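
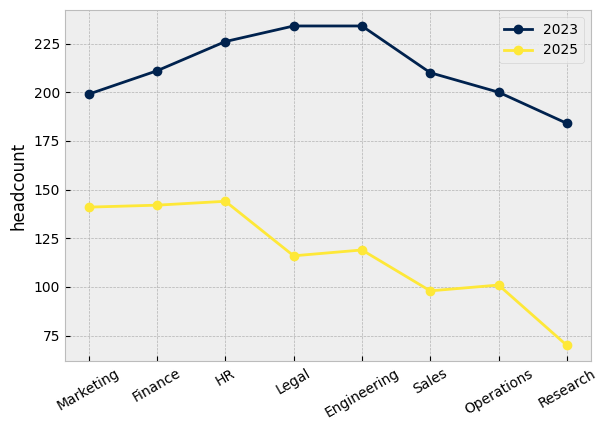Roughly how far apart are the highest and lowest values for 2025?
Max HR ≈ 140, min Research ≈ 80; range ≈ 60.

≈ 60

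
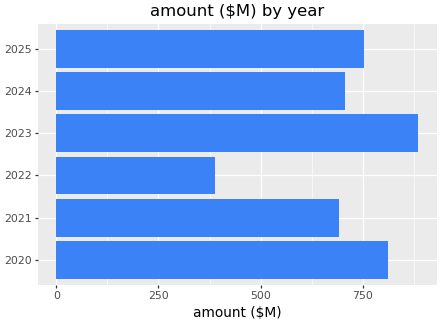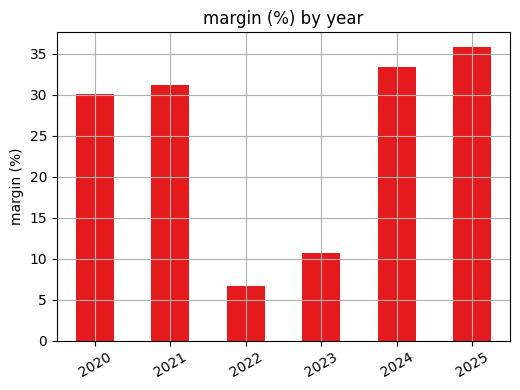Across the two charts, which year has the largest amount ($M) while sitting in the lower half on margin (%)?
2023

Chart 2 median margin (%) ≈ 30; below-median years: 2020, 2022, 2023. Among those, 2023 has the highest amount ($M) (≈ 900).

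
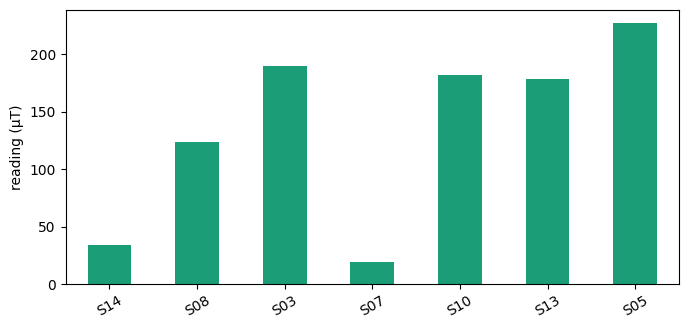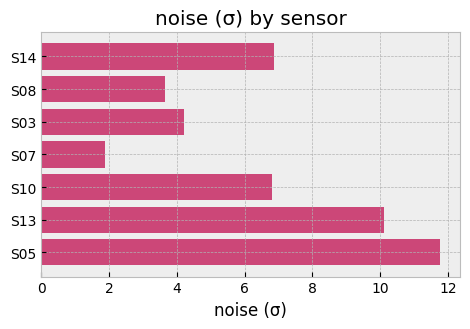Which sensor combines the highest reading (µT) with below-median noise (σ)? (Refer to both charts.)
Chart 2 median noise (σ) ≈ 6; below-median sensors: S08, S03, S07. Among those, S03 has the highest reading (µT) (≈ 200).

S03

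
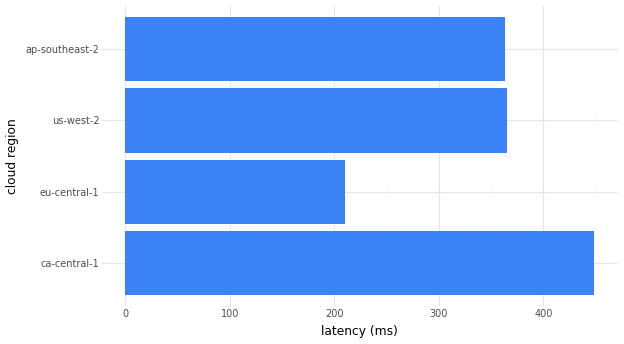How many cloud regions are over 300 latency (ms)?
Above 300: ca-central-1, us-west-2, ap-southeast-2.

3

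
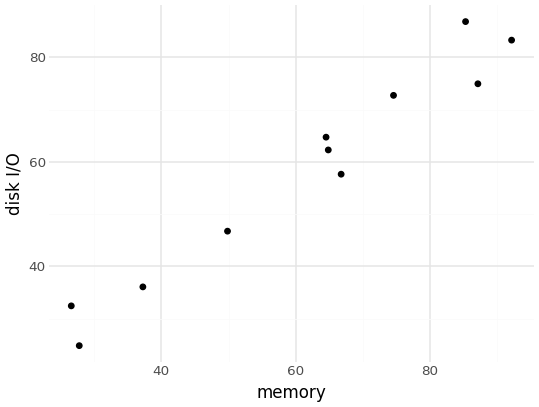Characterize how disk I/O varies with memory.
positive, strong

Points are positively correlated; strong (|r| ≈ 1.0).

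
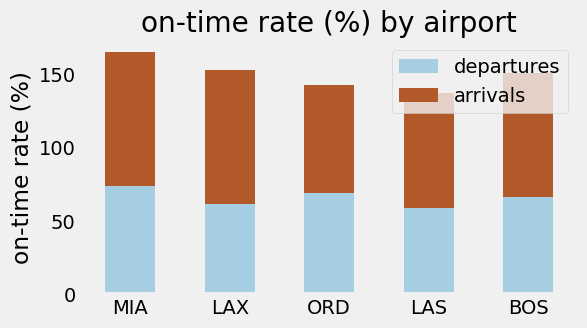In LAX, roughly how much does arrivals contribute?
≈ 100

arrivals top ≈ 160, bottom ≈ 60; segment ≈ 100.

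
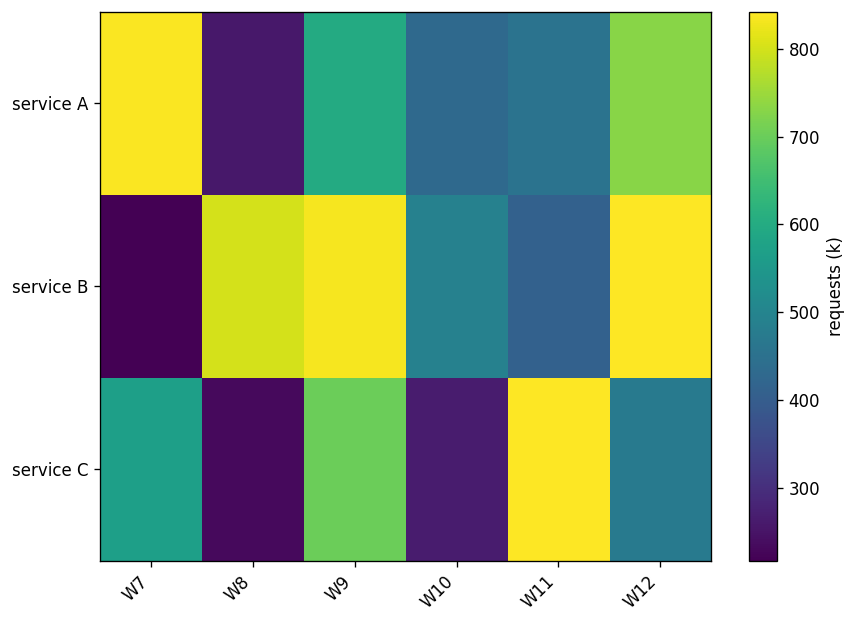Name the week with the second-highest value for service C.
W9

Top 3 for service C: W11 ≈ 800, W9 ≈ 700, W7 ≈ 600.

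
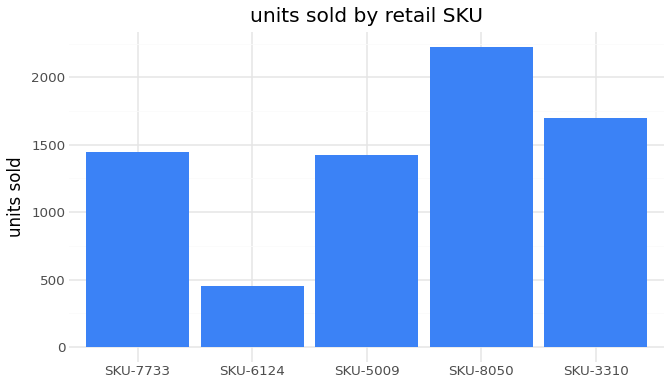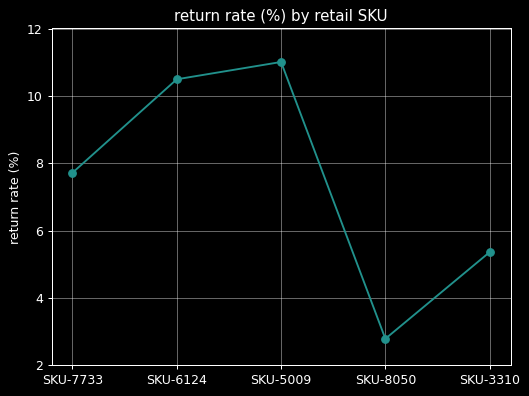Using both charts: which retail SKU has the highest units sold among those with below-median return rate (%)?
Chart 2 median return rate (%) ≈ 8; below-median retail SKUs: SKU-8050, SKU-3310. Among those, SKU-8050 has the highest units sold (≈ 2000).

SKU-8050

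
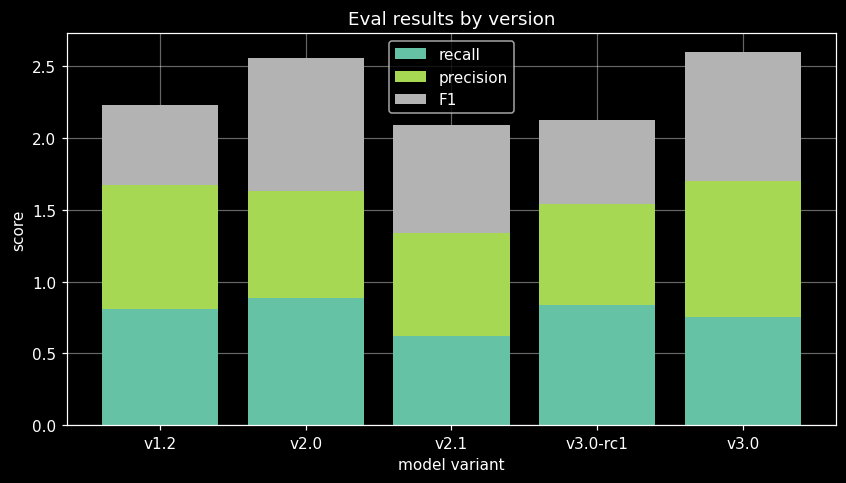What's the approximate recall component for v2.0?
recall top ≈ 1.0, bottom ≈ 0.0; segment ≈ 1.0.

≈ 1.0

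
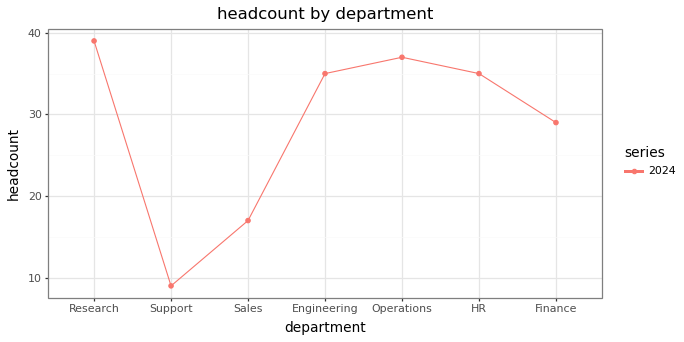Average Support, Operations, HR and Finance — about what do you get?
(10 + 35 + 35 + 30) / 4 ≈ 28.

≈ 28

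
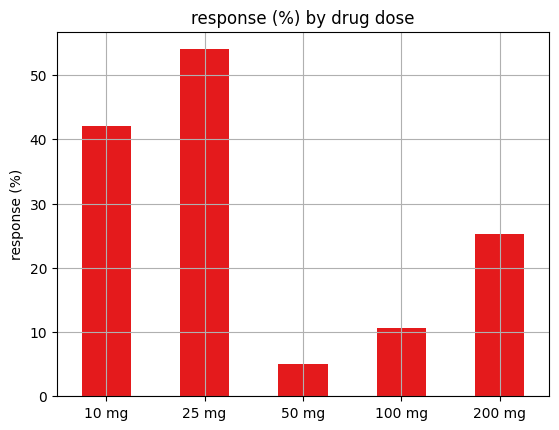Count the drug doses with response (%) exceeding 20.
Above 20: 10 mg, 25 mg, 200 mg.

3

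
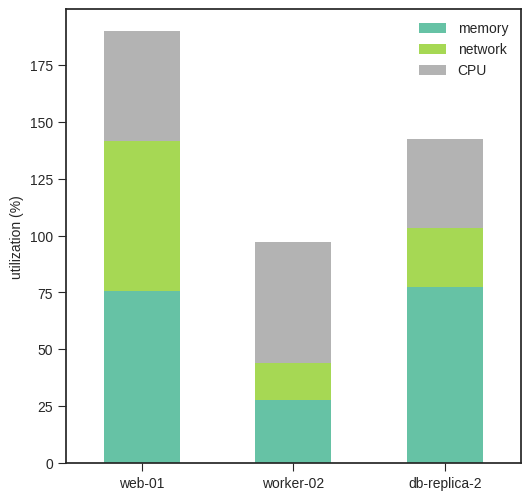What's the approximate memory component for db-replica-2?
memory top ≈ 80, bottom ≈ 0; segment ≈ 80.

≈ 80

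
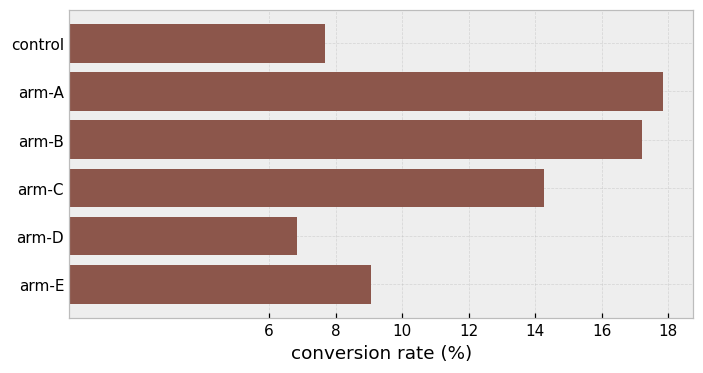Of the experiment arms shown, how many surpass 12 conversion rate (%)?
3

Above 12: arm-A, arm-B, arm-C.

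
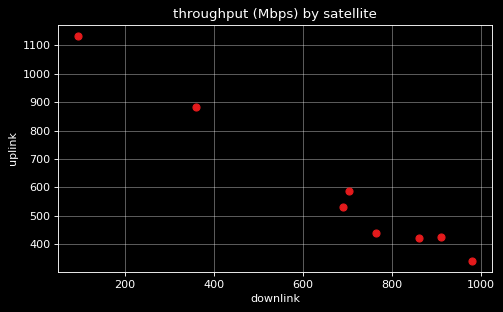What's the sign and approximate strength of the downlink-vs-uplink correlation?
negative, strong

Points are negatively correlated; strong (|r| ≈ 1.0).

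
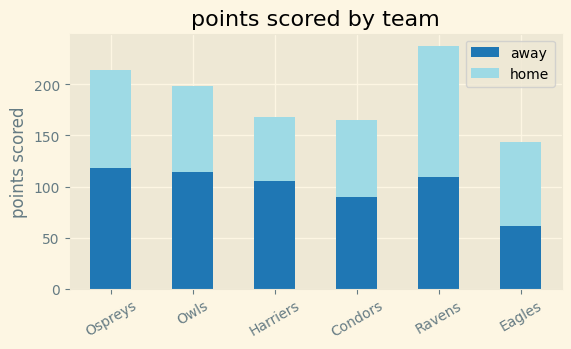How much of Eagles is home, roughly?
≈ 80

home top ≈ 140, bottom ≈ 60; segment ≈ 80.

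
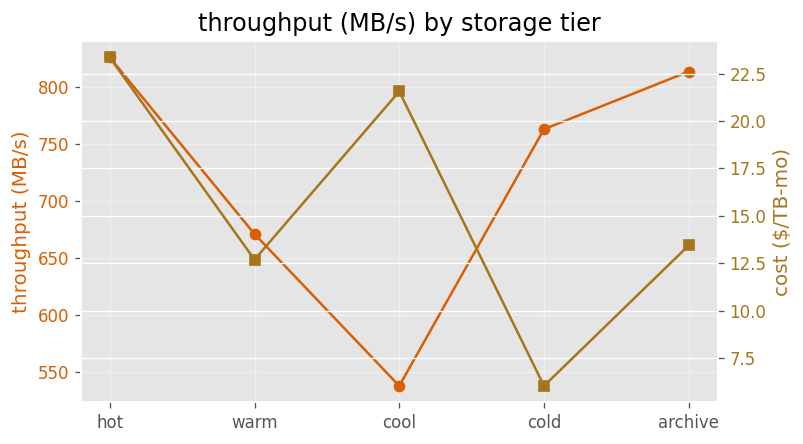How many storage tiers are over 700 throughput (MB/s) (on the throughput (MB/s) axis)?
3

Above 700: hot, cold, archive.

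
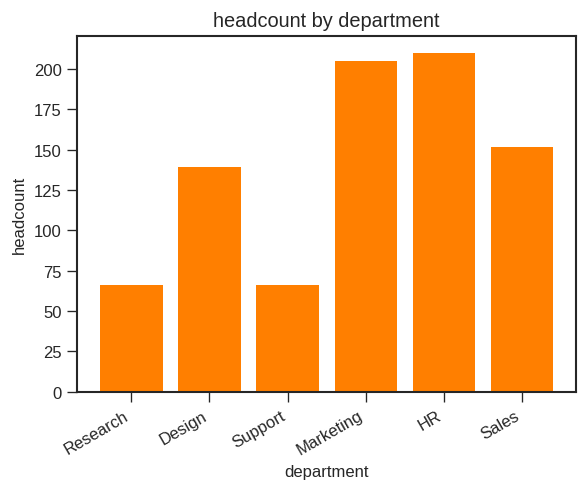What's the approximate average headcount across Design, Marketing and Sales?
(140 + 200 + 160) / 3 ≈ 167.

≈ 167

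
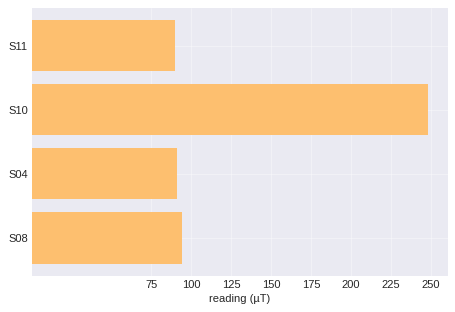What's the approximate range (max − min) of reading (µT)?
Max S10 ≈ 250, min S11 ≈ 100; range ≈ 150.

≈ 150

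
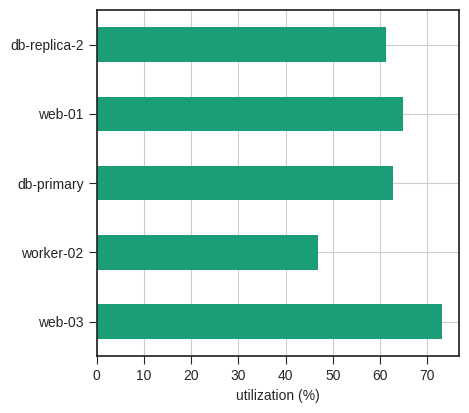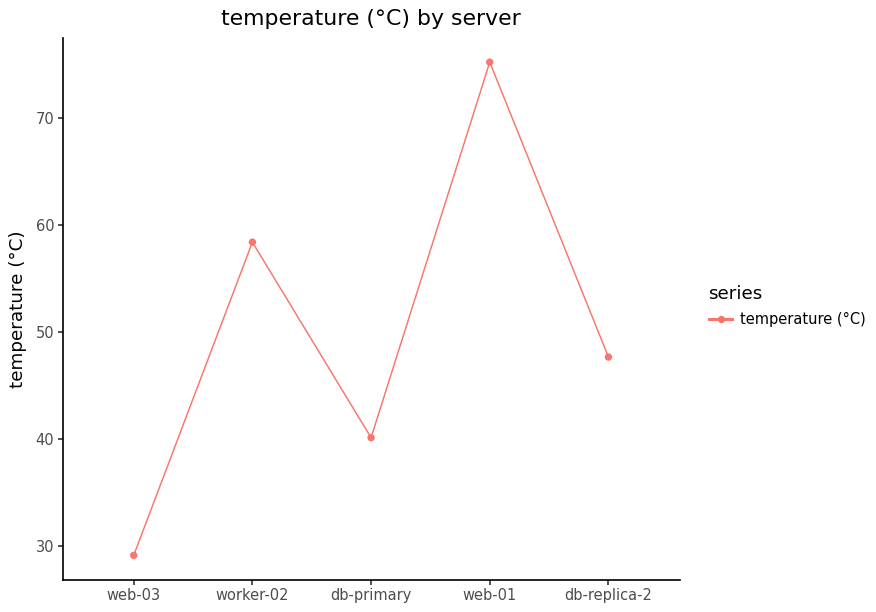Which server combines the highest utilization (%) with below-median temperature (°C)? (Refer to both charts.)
Chart 2 median temperature (°C) ≈ 50; below-median servers: web-03, db-primary. Among those, web-03 has the highest utilization (%) (≈ 70).

web-03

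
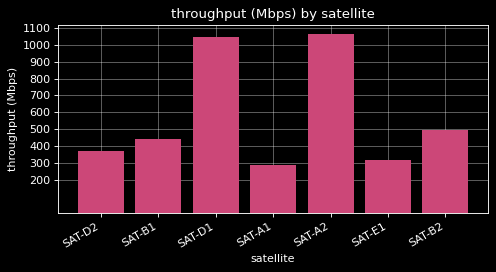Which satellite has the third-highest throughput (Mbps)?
SAT-B2

Top 4: SAT-A2 ≈ 1100, SAT-D1 ≈ 1000, SAT-B2 ≈ 500, SAT-B1 ≈ 400.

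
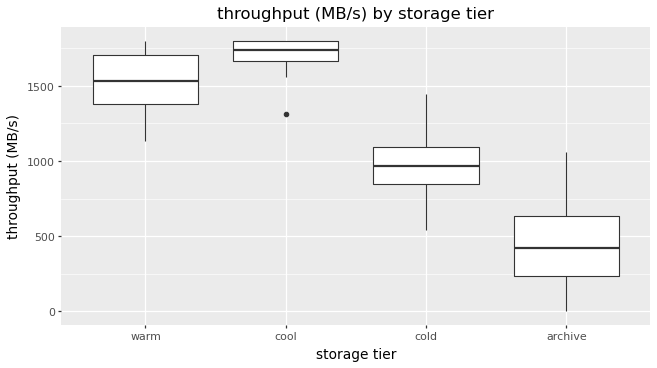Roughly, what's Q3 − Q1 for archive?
≈ 400

Q3 ≈ 600, Q1 ≈ 200; IQR ≈ 400.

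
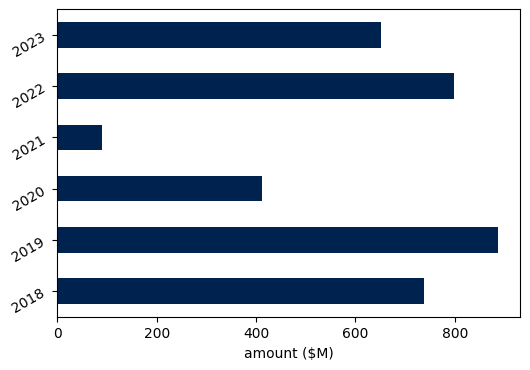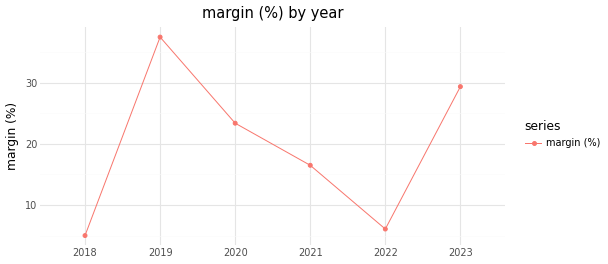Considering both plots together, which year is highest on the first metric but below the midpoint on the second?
2022

Chart 2 median margin (%) ≈ 20; below-median years: 2018, 2021, 2022. Among those, 2022 has the highest amount ($M) (≈ 800).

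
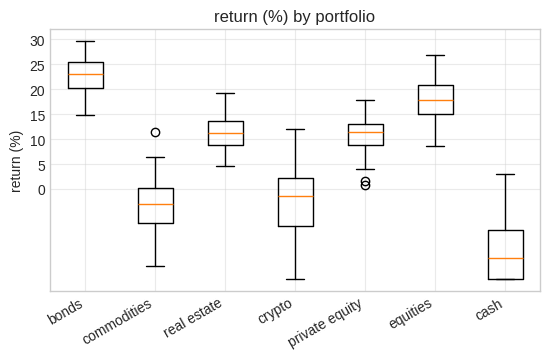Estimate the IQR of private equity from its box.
≈ 5

Q3 ≈ 15, Q1 ≈ 10; IQR ≈ 5.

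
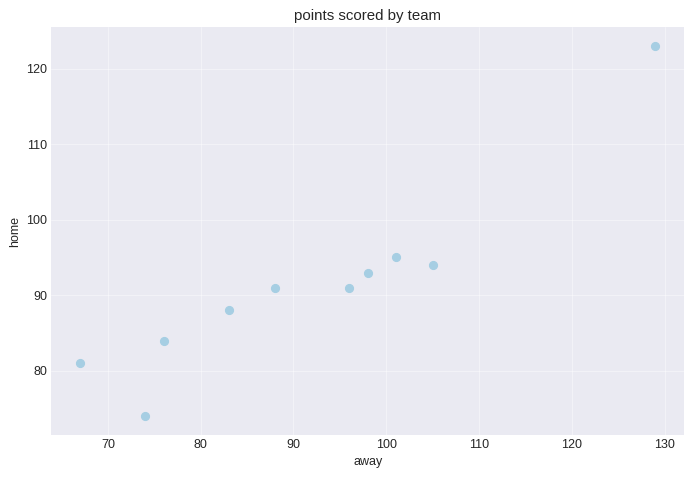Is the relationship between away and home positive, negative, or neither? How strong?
Points are positively correlated; strong (|r| ≈ 0.9).

positive, strong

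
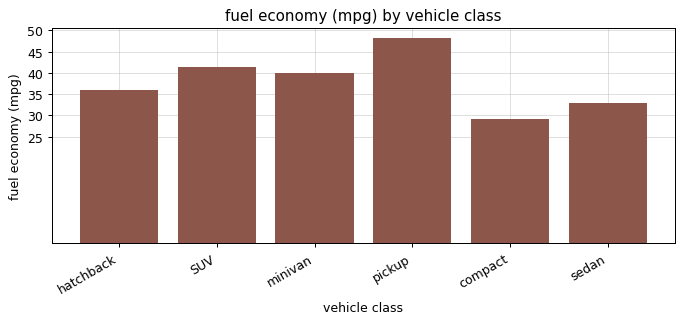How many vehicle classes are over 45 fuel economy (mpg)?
Above 45: pickup.

1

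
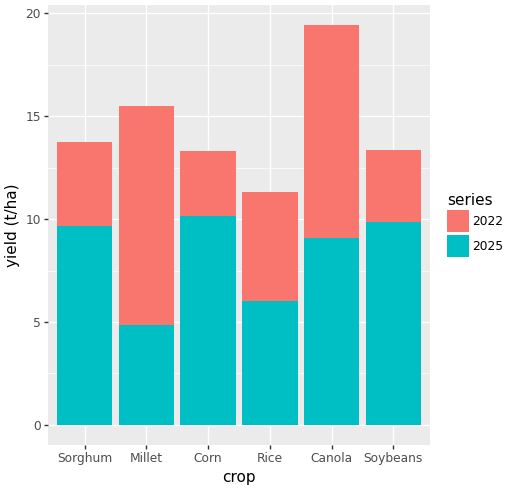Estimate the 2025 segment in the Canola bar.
≈ 10

2025 top ≈ 10, bottom ≈ 0; segment ≈ 10.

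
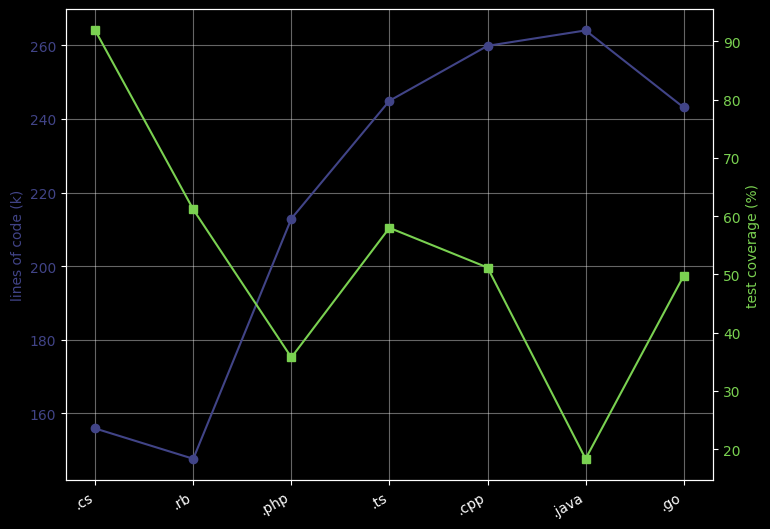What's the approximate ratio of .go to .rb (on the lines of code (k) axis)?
.go ≈ 240, .rb ≈ 150; 240/150 ≈ 1.6.

≈ 1.6×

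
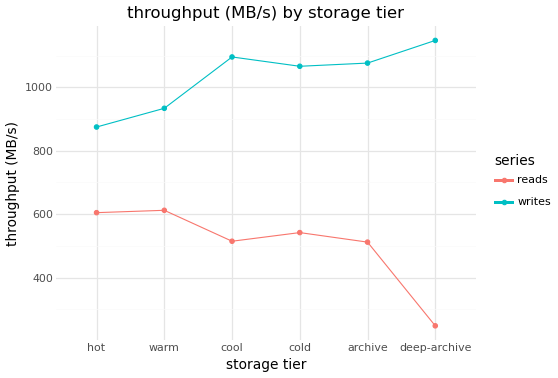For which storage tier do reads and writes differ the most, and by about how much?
deep-archive: reads ≈ 200, writes ≈ 1100 → gap ≈ 900. Next-largest (cool) is only ≈ 600.

deep-archive, ≈ 900 MB/s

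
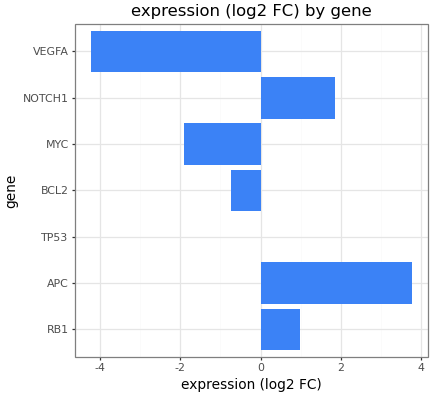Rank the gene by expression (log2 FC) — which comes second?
NOTCH1

Top 3: APC ≈ 4, NOTCH1 ≈ 2, RB1 ≈ 1.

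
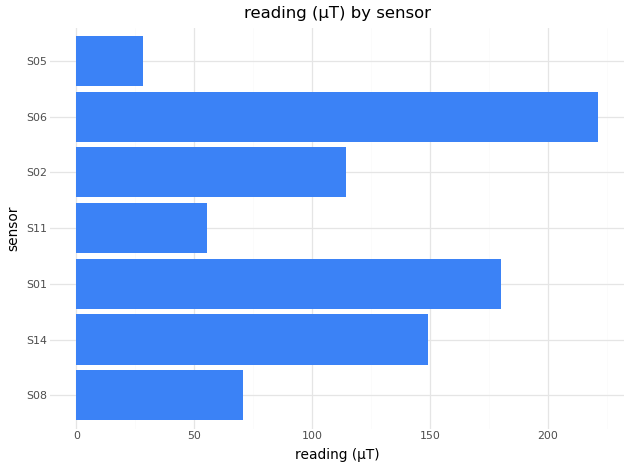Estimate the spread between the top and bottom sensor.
≈ 200

Max S06 ≈ 220, min S05 ≈ 20; range ≈ 200.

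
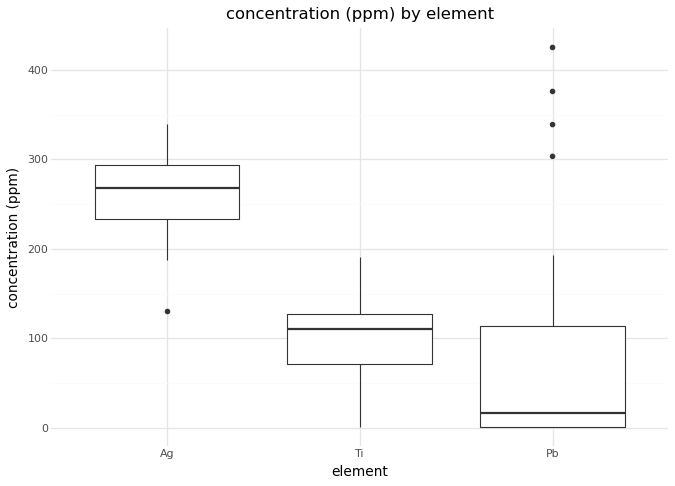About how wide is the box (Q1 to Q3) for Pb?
Q3 ≈ 120, Q1 ≈ 0; IQR ≈ 120.

≈ 120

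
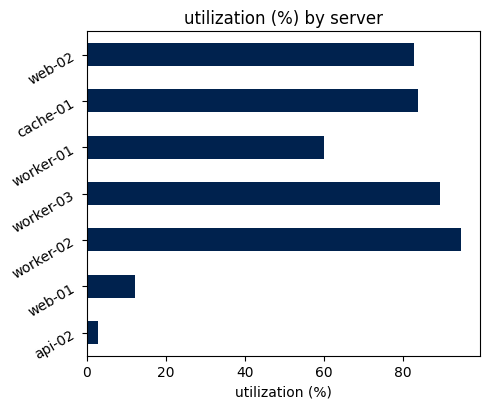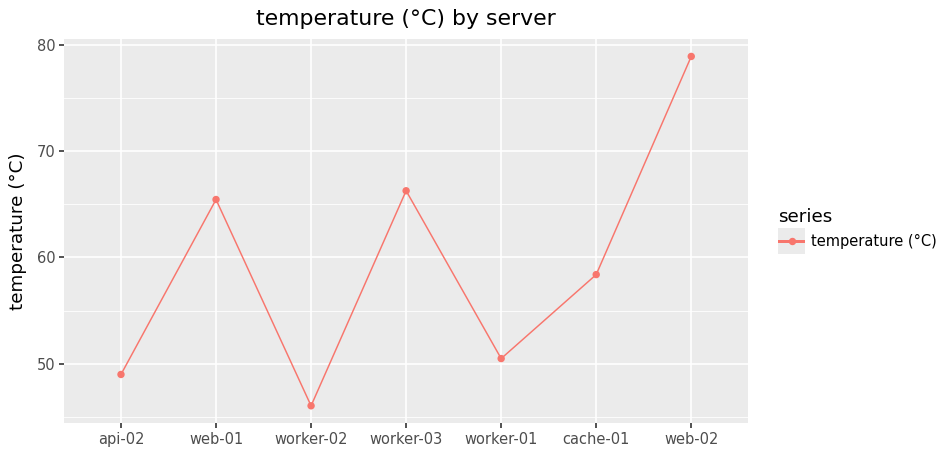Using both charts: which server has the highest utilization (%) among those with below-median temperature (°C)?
worker-02

Chart 2 median temperature (°C) ≈ 60; below-median servers: api-02, worker-02, worker-01. Among those, worker-02 has the highest utilization (%) (≈ 90).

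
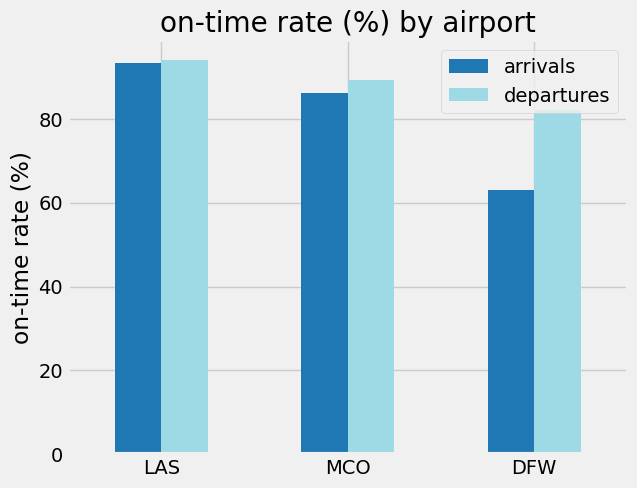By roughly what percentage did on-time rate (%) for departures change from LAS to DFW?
≈ -11.1%

LAS ≈ 90, DFW ≈ 80; (80 − 90) / 90 ≈ -11.1%.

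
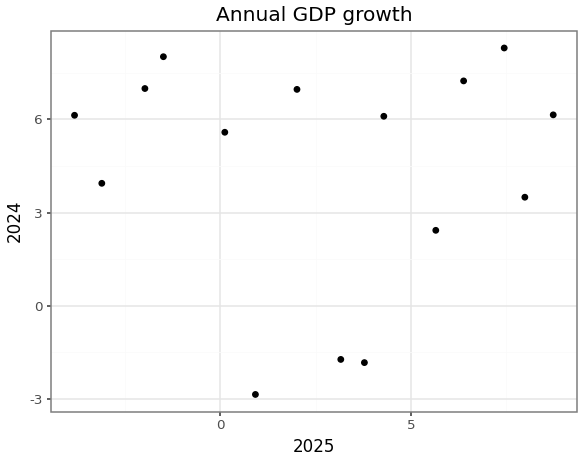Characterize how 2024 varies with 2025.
Points are roughly uncorrelated; weak (|r| ≈ 0.0).

no clear correlation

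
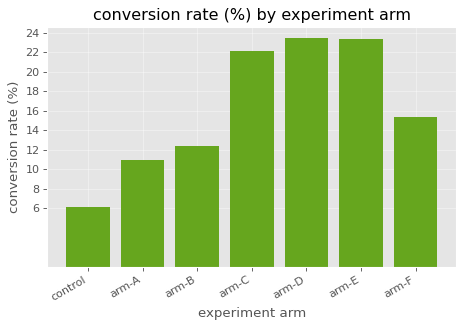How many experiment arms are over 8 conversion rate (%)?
6

Above 8: arm-A, arm-B, arm-C, arm-D, arm-E, arm-F.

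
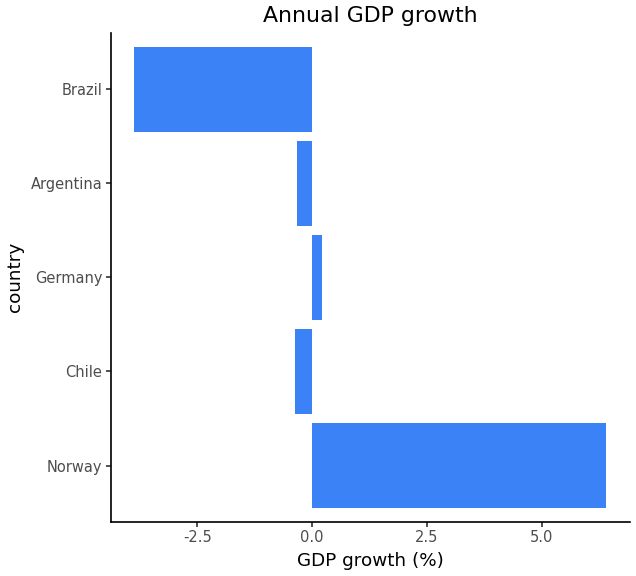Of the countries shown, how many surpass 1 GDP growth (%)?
Above 1: Norway.

1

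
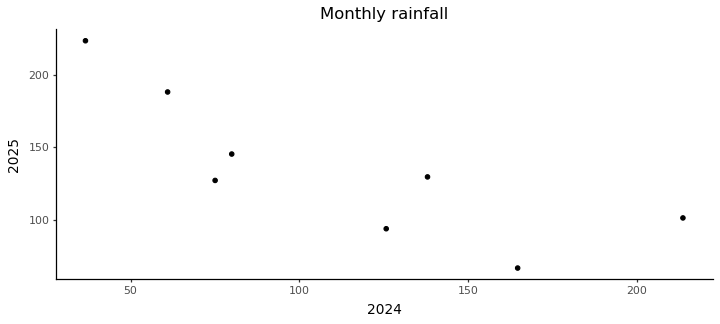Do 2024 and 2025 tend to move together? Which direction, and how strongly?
Points are negatively correlated; strong (|r| ≈ 0.8).

negative, strong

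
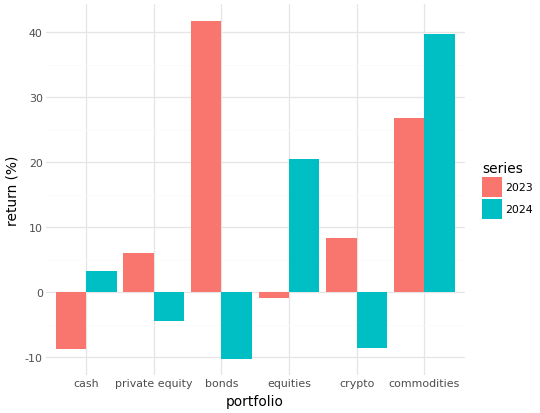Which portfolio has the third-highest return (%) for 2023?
crypto

Top 4 for 2023: bonds ≈ 40, commodities ≈ 25, crypto ≈ 10, private equity ≈ 5.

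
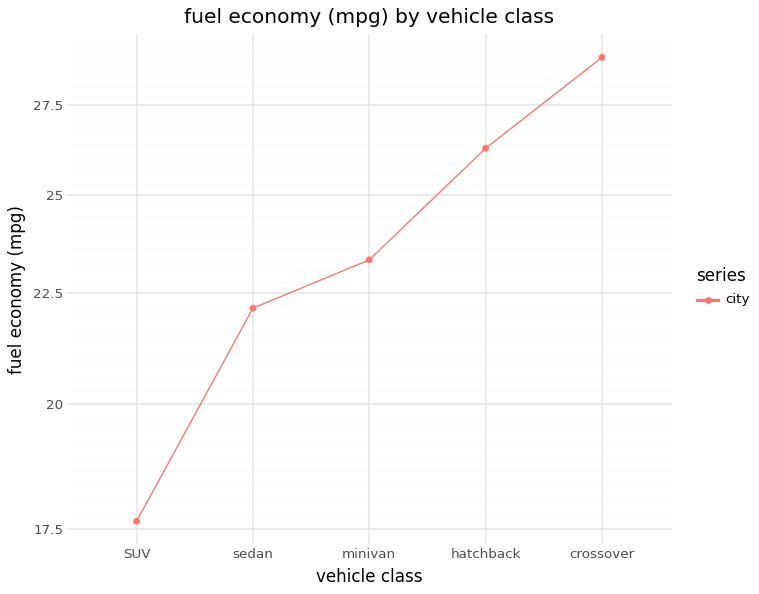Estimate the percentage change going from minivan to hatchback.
minivan ≈ 23, hatchback ≈ 26; (26 − 23) / 23 ≈ +13%.

≈ +13%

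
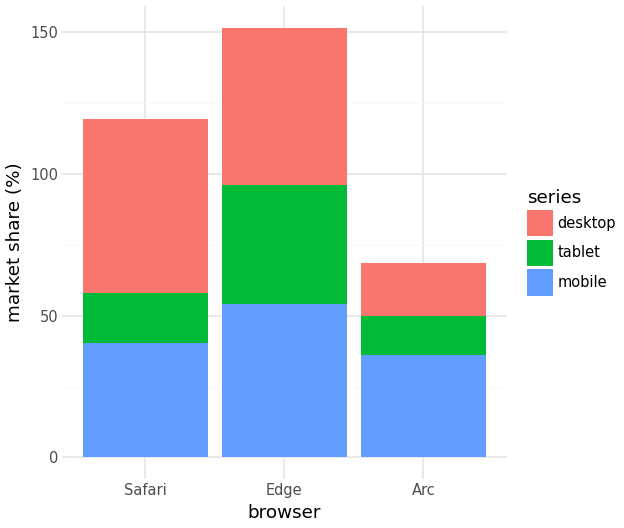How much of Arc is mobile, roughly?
mobile top ≈ 40, bottom ≈ 0; segment ≈ 40.

≈ 40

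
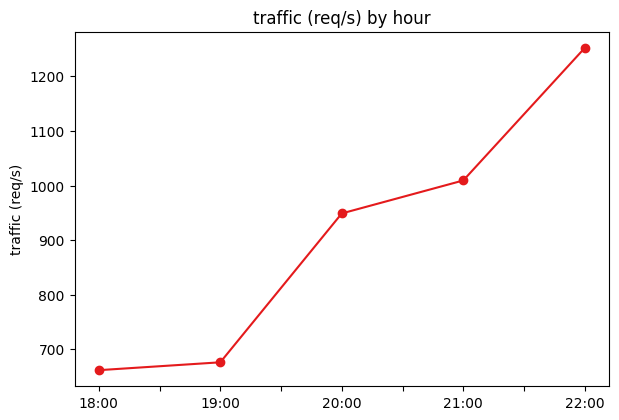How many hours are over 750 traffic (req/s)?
Above 750: 20:00, 21:00, 22:00.

3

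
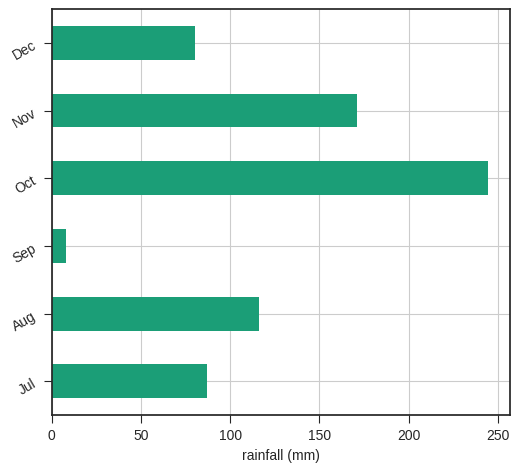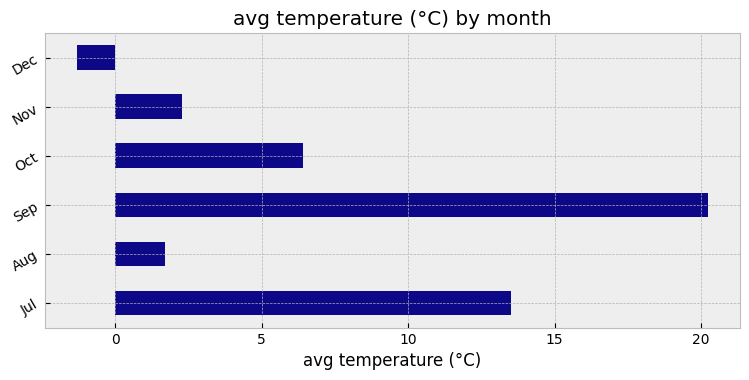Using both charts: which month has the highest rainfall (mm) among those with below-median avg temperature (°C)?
Nov

Chart 2 median avg temperature (°C) ≈ 4; below-median months: Aug, Nov, Dec. Among those, Nov has the highest rainfall (mm) (≈ 175).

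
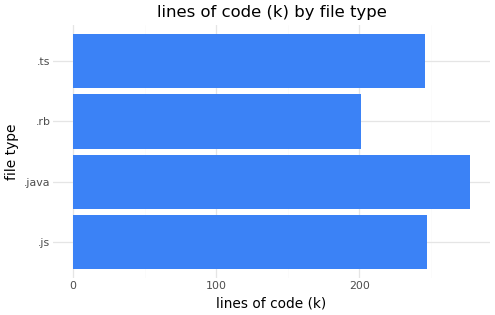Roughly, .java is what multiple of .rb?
≈ 1.38×

.java ≈ 275, .rb ≈ 200; 275/200 ≈ 1.38.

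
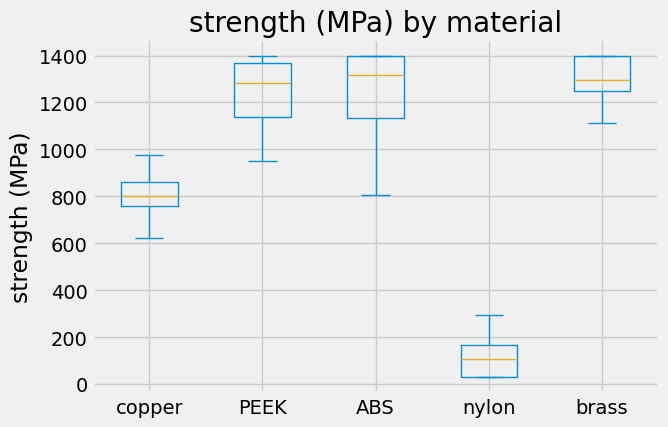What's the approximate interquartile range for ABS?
≈ 300

Q3 ≈ 1400, Q1 ≈ 1100; IQR ≈ 300.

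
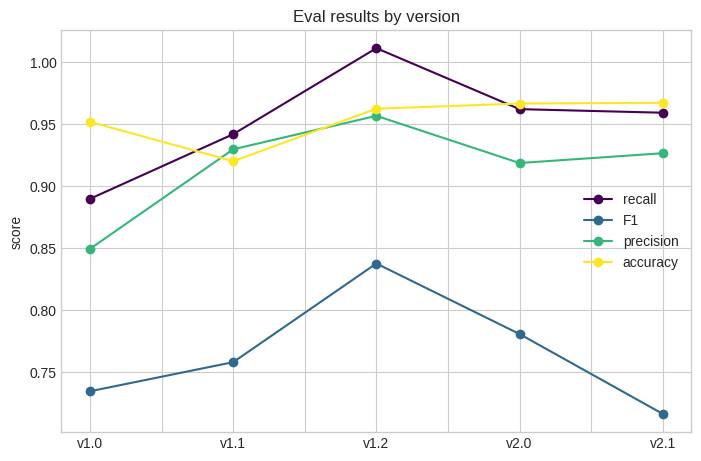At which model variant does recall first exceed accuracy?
v1.1

v1.0: recall ≈ 0.90 vs accuracy ≈ 0.95 (not yet); v1.1: recall ≈ 0.95 vs accuracy ≈ 0.90 (first crossover).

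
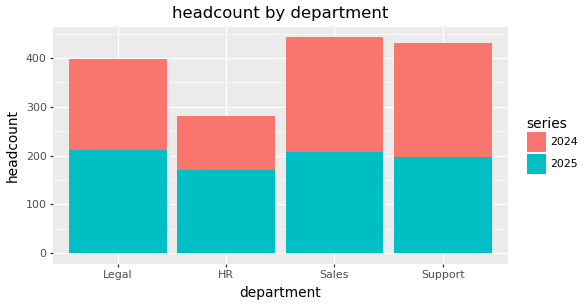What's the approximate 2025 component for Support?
≈ 200

2025 top ≈ 200, bottom ≈ 0; segment ≈ 200.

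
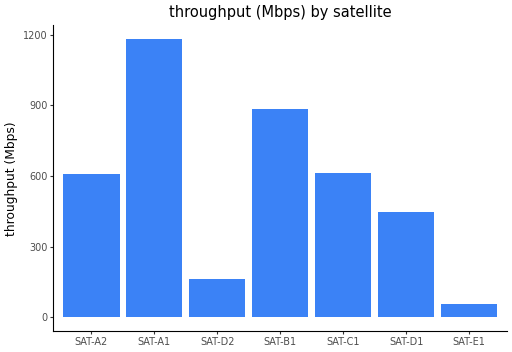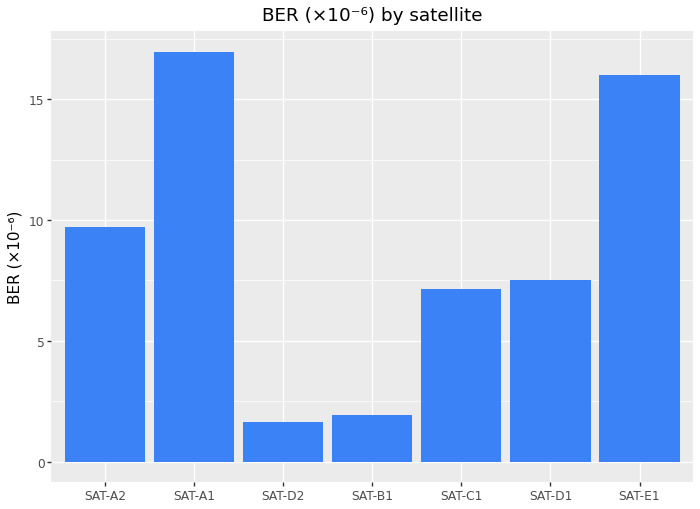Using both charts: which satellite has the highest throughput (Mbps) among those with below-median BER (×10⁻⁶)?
Chart 2 median BER (×10⁻⁶) ≈ 8; below-median satellites: SAT-D2, SAT-B1, SAT-C1. Among those, SAT-B1 has the highest throughput (Mbps) (≈ 800).

SAT-B1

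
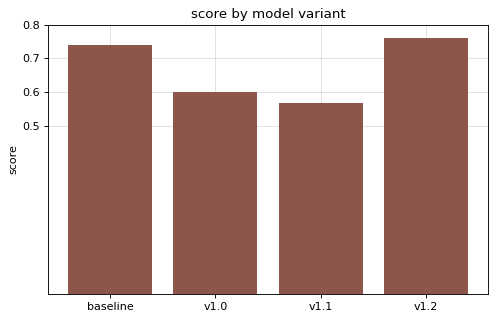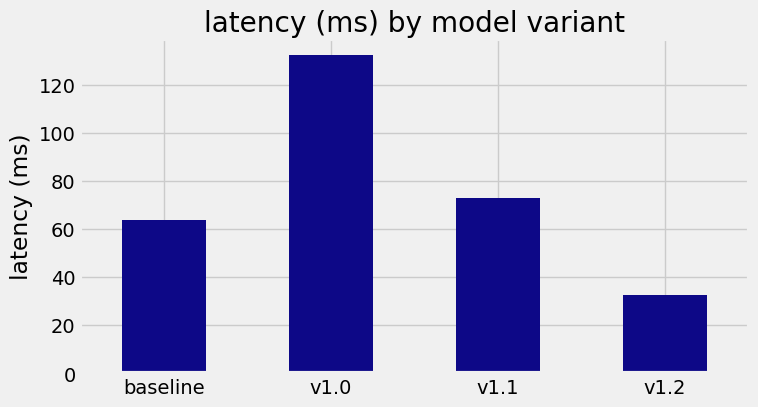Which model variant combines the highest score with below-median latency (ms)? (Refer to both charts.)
Chart 2 median latency (ms) ≈ 60; below-median model variants: baseline, v1.2. Among those, v1.2 has the highest score (≈ 0.8).

v1.2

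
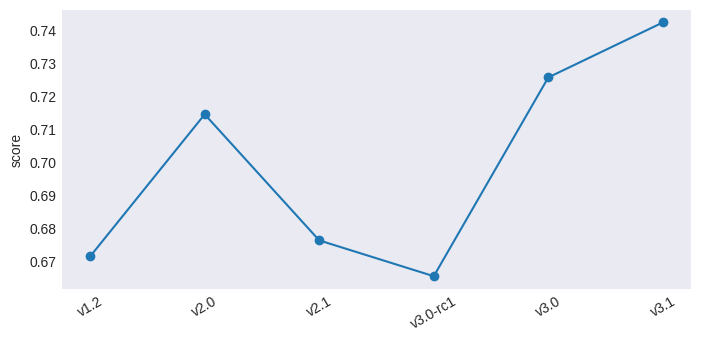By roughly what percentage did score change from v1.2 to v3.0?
v1.2 ≈ 0.67, v3.0 ≈ 0.73; (0.73 − 0.67) / 0.67 ≈ +9%.

≈ +9%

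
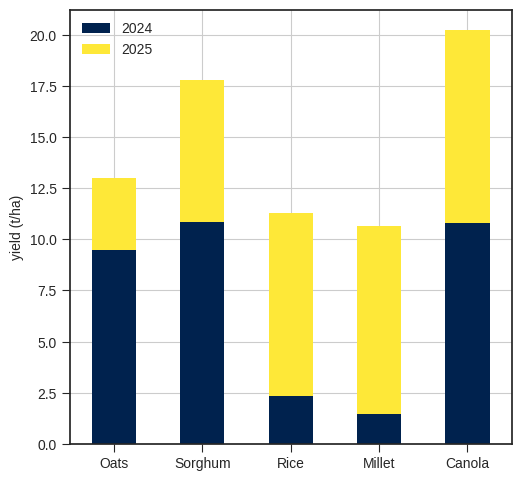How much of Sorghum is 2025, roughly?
2025 top ≈ 18, bottom ≈ 10; segment ≈ 8.

≈ 8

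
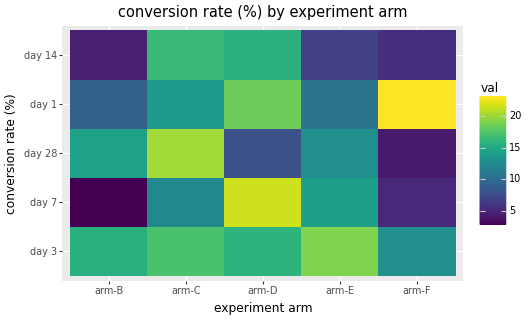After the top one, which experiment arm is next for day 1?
Top 3 for day 1: arm-F ≈ 24, arm-D ≈ 18, arm-C ≈ 14.

arm-D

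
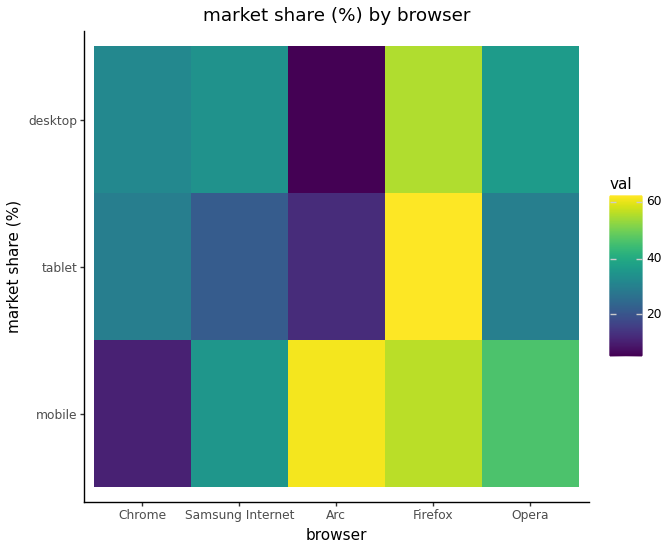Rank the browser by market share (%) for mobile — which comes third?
Opera

Top 4 for mobile: Arc ≈ 60, Firefox ≈ 55, Opera ≈ 45, Samsung Internet ≈ 35.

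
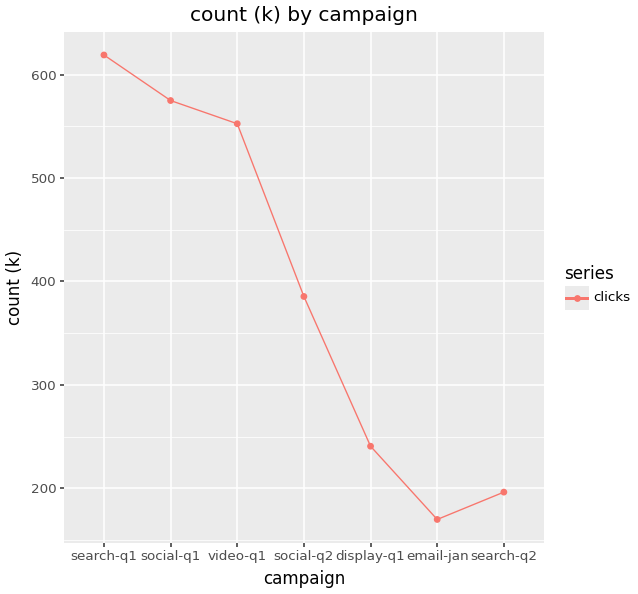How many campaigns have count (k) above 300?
Above 300: search-q1, social-q1, video-q1, social-q2.

4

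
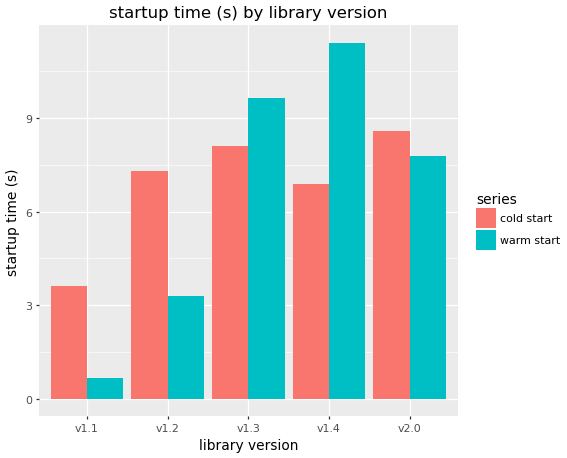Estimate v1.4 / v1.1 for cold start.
≈ 1.75×

v1.4 ≈ 7, v1.1 ≈ 4; 7/4 ≈ 1.75.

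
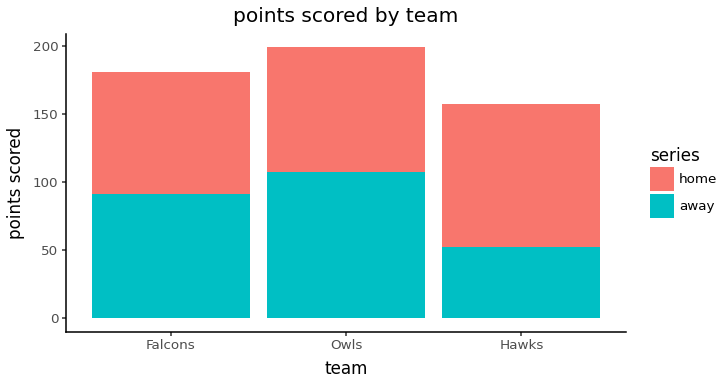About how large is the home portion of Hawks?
≈ 100

home top ≈ 160, bottom ≈ 60; segment ≈ 100.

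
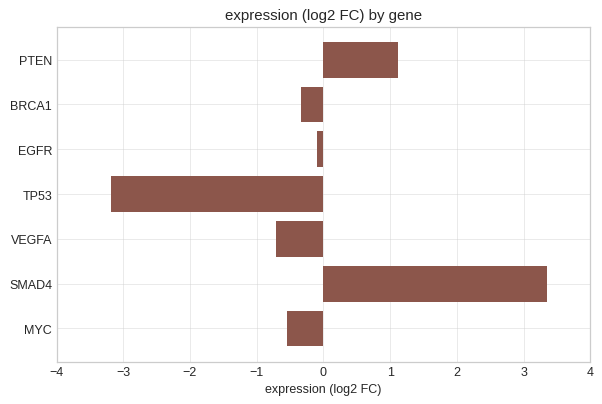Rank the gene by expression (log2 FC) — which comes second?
PTEN

Top 3: SMAD4 ≈ 3, PTEN ≈ 1, EGFR ≈ 0.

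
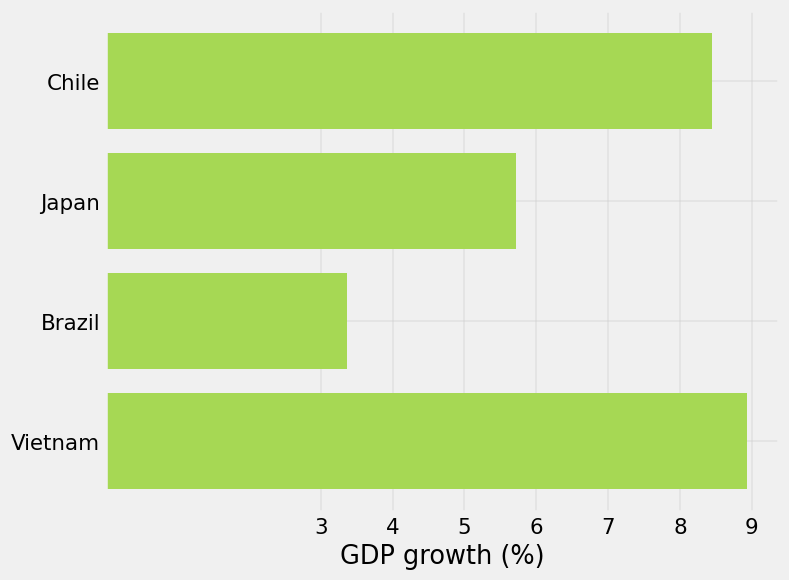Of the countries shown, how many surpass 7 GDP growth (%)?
Above 7: Chile, Vietnam.

2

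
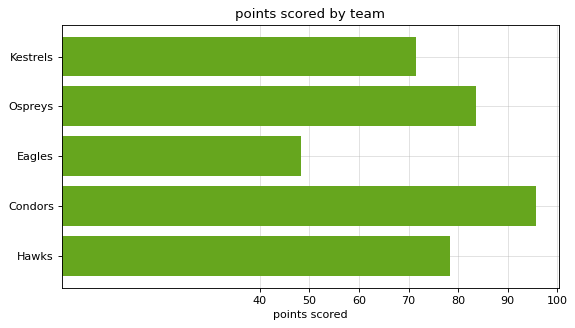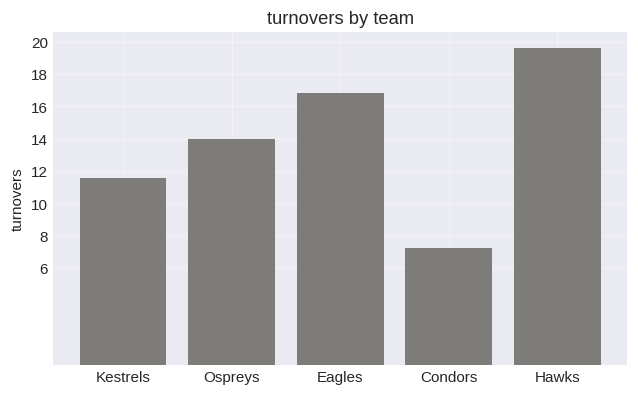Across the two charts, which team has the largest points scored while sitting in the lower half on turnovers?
Condors

Chart 2 median turnovers ≈ 14; below-median teams: Kestrels, Condors. Among those, Condors has the highest points scored (≈ 100).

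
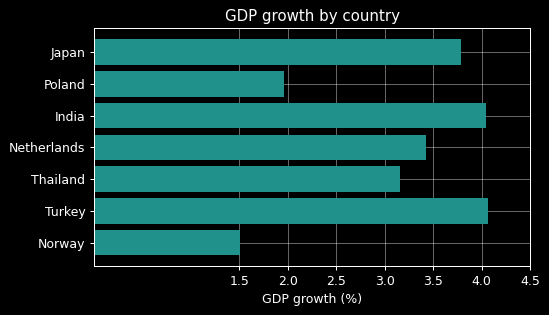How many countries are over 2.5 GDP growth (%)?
5

Above 2.5: Japan, India, Netherlands, Thailand, Turkey.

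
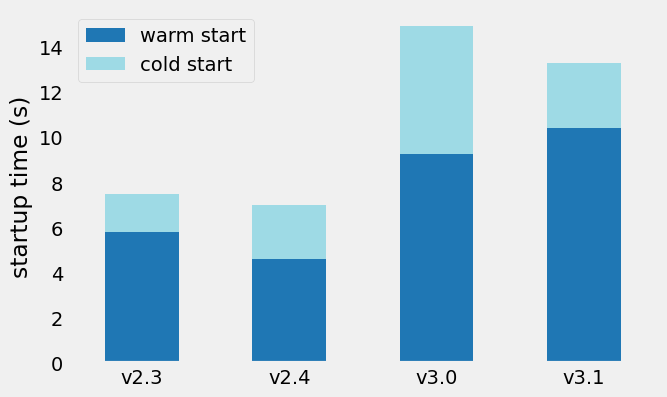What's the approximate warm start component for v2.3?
≈ 6

warm start top ≈ 6, bottom ≈ 0; segment ≈ 6.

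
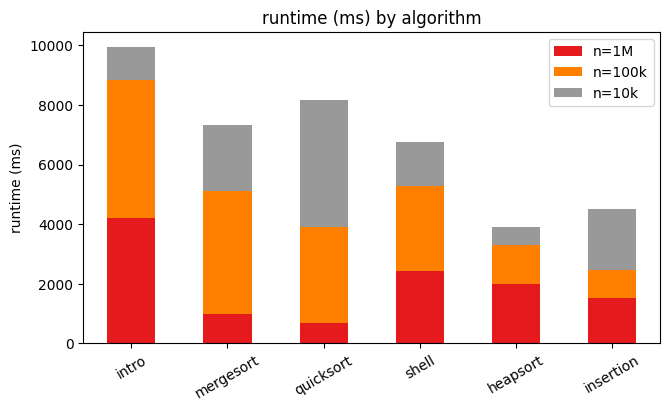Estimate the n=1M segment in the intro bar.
≈ 4000

n=1M top ≈ 4000, bottom ≈ 0; segment ≈ 4000.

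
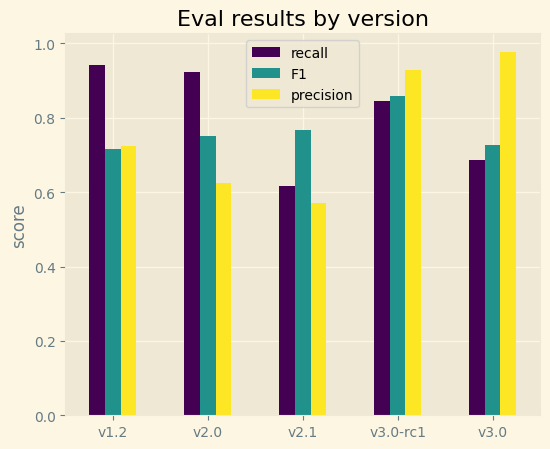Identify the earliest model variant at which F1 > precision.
v2.0

v1.2: F1 ≈ 0.7 vs precision ≈ 0.7 (not yet); v2.0: F1 ≈ 0.8 vs precision ≈ 0.6 (first crossover).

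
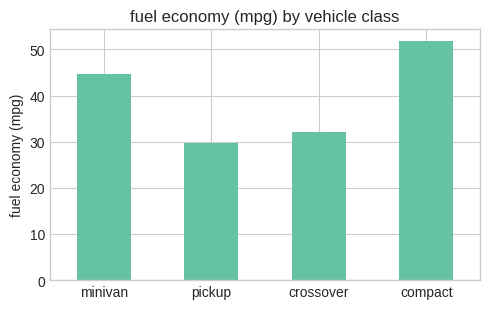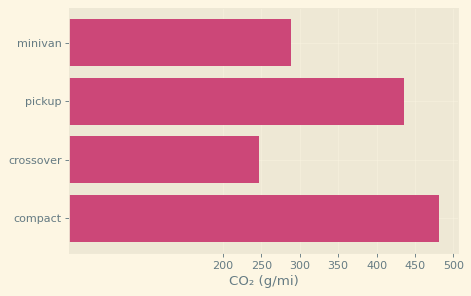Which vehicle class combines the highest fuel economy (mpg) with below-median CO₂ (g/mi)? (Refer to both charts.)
minivan

Chart 2 median CO₂ (g/mi) ≈ 350; below-median vehicle classes: minivan, crossover. Among those, minivan has the highest fuel economy (mpg) (≈ 45).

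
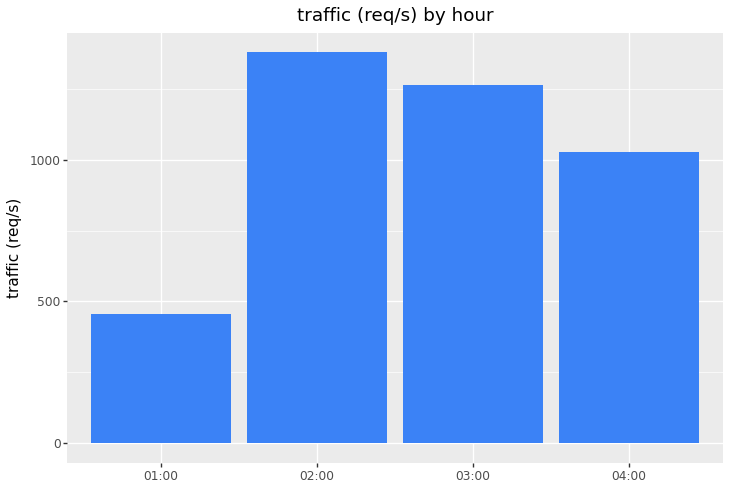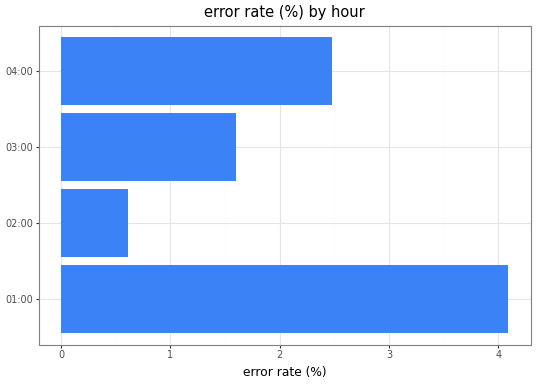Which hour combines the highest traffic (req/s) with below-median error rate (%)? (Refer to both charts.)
Chart 2 median error rate (%) ≈ 2; below-median hours: 02:00, 03:00. Among those, 02:00 has the highest traffic (req/s) (≈ 1400).

02:00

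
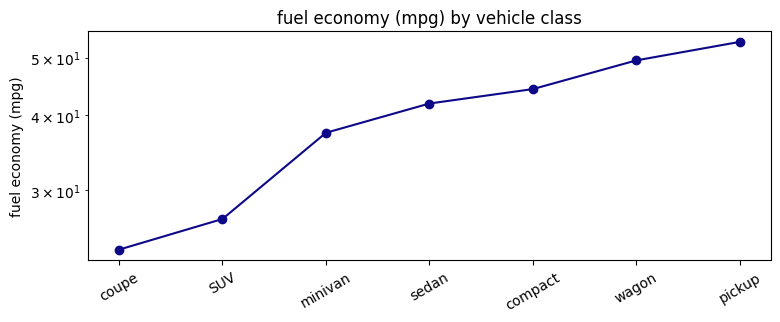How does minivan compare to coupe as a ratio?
minivan ≈ 35, coupe ≈ 25; 35/25 ≈ 1.4.

≈ 1.4×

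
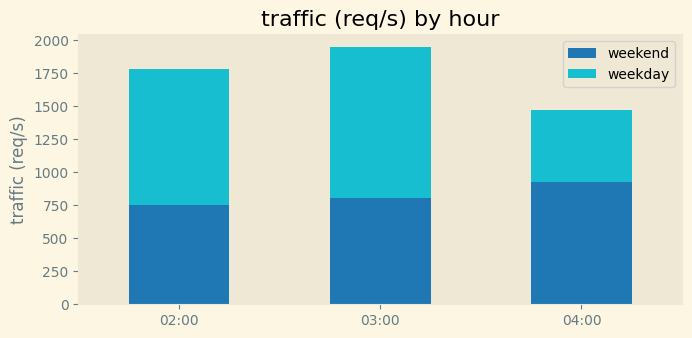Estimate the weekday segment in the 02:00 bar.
≈ 1000

weekday top ≈ 1800, bottom ≈ 800; segment ≈ 1000.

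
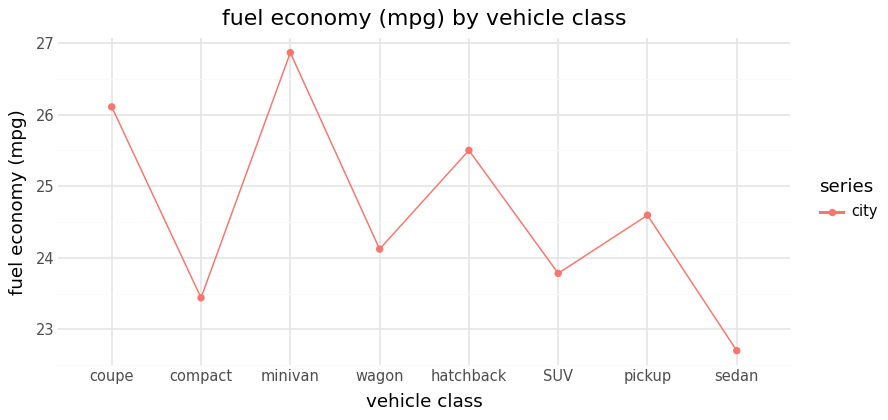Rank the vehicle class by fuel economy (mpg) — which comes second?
coupe

Top 3: minivan ≈ 27.0, coupe ≈ 26.0, hatchback ≈ 25.5.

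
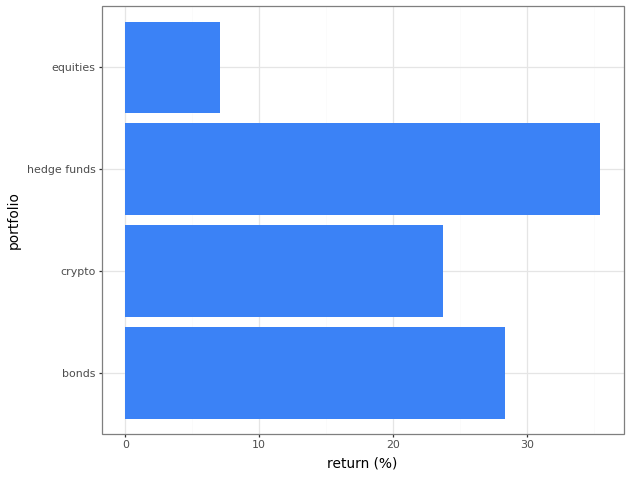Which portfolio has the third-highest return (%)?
Top 4: hedge funds ≈ 35, bonds ≈ 30, crypto ≈ 25, equities ≈ 5.

crypto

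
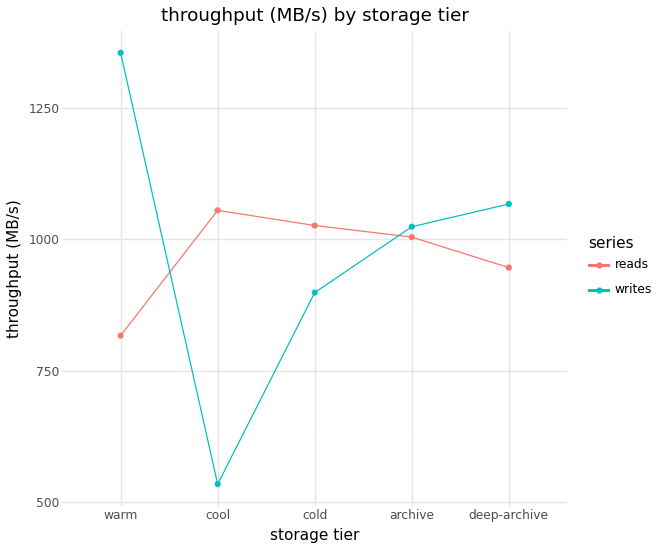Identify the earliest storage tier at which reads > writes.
cool

warm: reads ≈ 800 vs writes ≈ 1400 (not yet); cool: reads ≈ 1100 vs writes ≈ 500 (first crossover).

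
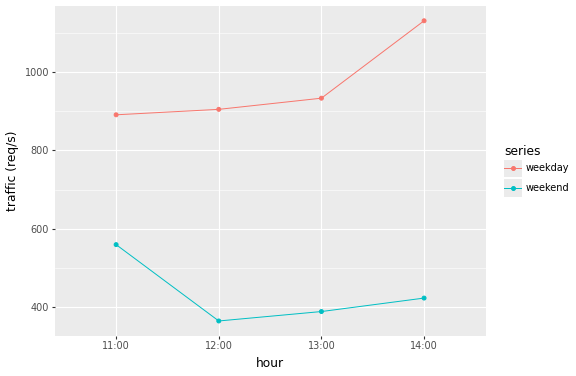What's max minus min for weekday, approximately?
≈ 200

Max 14:00 ≈ 1100, min 11:00 ≈ 900; range ≈ 200.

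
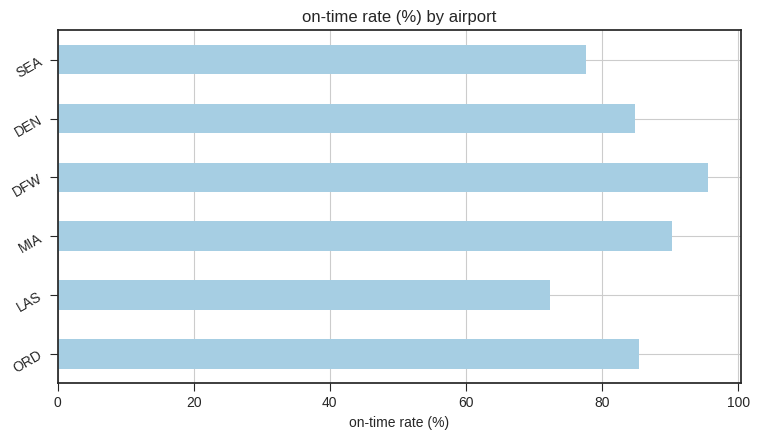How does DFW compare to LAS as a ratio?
DFW ≈ 100, LAS ≈ 70; 100/70 ≈ 1.43.

≈ 1.43×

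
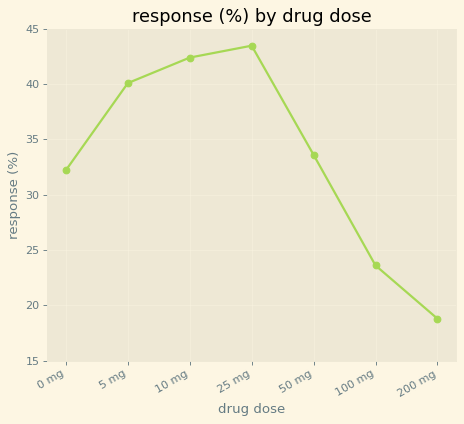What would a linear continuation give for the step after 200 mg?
≈ 12.5

Last three: 35, 25, 20 → slope ≈ -7.5/step → next ≈ 12.5.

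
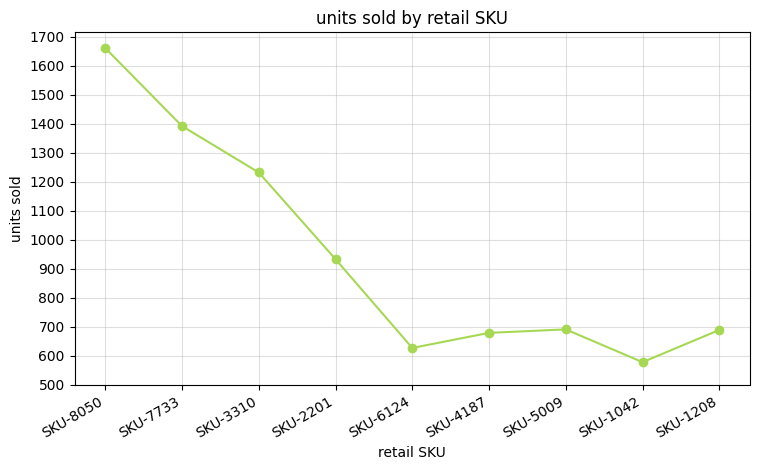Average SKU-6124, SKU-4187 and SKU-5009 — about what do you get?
≈ 667

(600 + 700 + 700) / 3 ≈ 667.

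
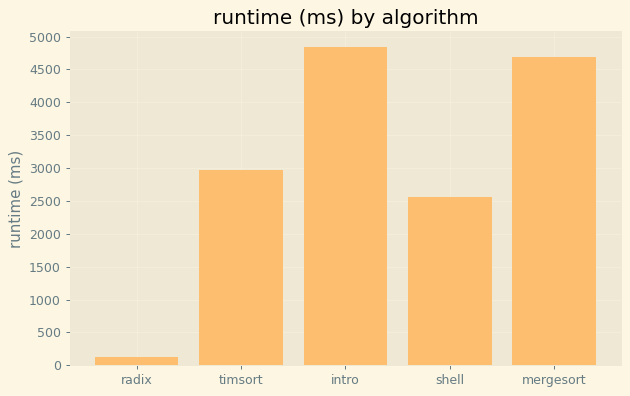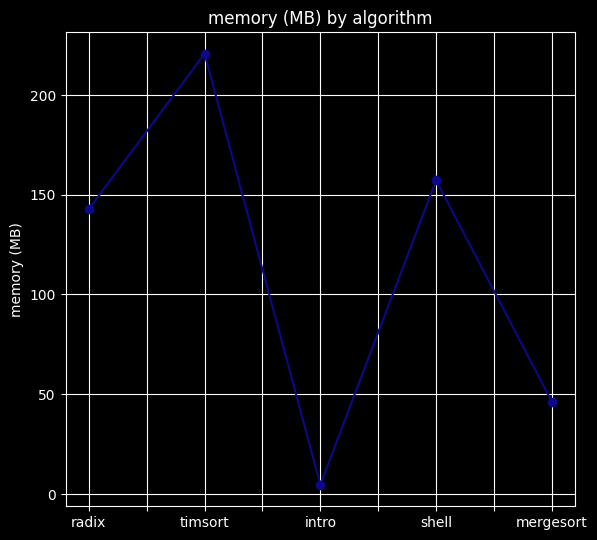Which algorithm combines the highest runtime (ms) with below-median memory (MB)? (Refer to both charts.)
Chart 2 median memory (MB) ≈ 150; below-median algorithms: intro, mergesort. Among those, intro has the highest runtime (ms) (≈ 5000).

intro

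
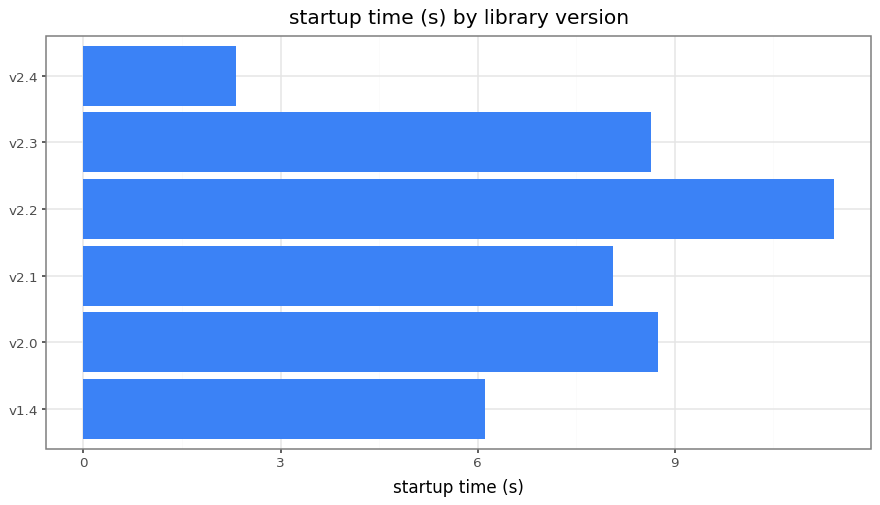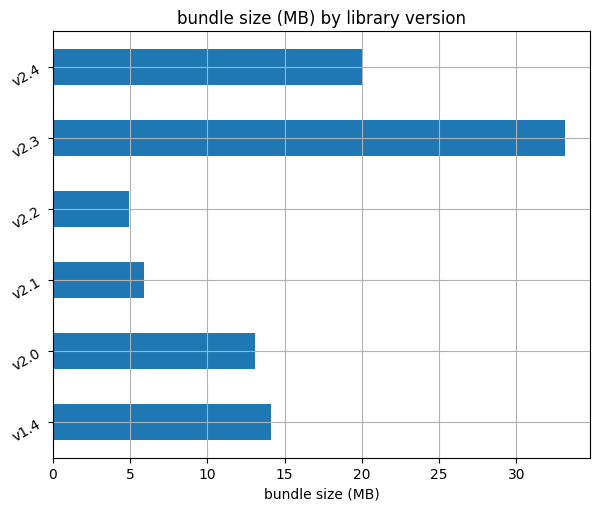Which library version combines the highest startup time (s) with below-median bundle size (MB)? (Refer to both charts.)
Chart 2 median bundle size (MB) ≈ 15; below-median library versions: v2.0, v2.1, v2.2. Among those, v2.2 has the highest startup time (s) (≈ 12).

v2.2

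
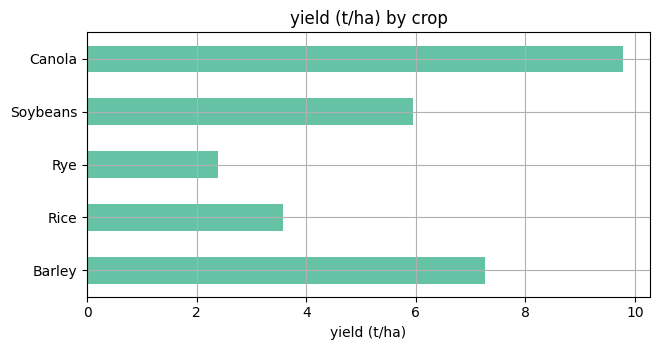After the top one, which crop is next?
Barley

Top 3: Canola ≈ 10, Barley ≈ 7, Soybeans ≈ 6.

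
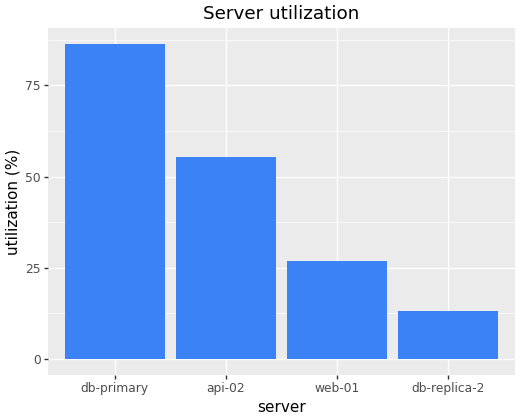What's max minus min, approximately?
Max db-primary ≈ 90, min db-replica-2 ≈ 10; range ≈ 80.

≈ 80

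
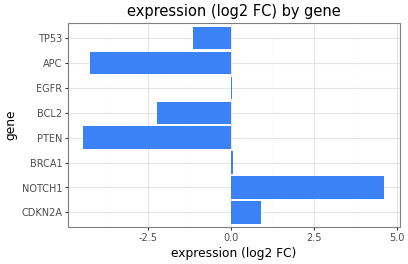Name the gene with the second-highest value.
CDKN2A

Top 3: NOTCH1 ≈ 5, CDKN2A ≈ 1, BRCA1 ≈ 0.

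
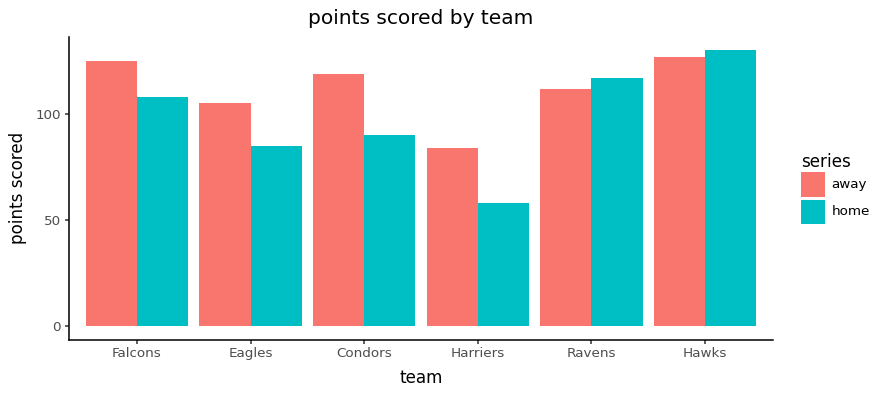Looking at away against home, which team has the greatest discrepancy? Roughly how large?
Condors: away ≈ 120, home ≈ 80 → gap ≈ 40. Next-largest (Harriers) is only ≈ 20.

Condors, ≈ 40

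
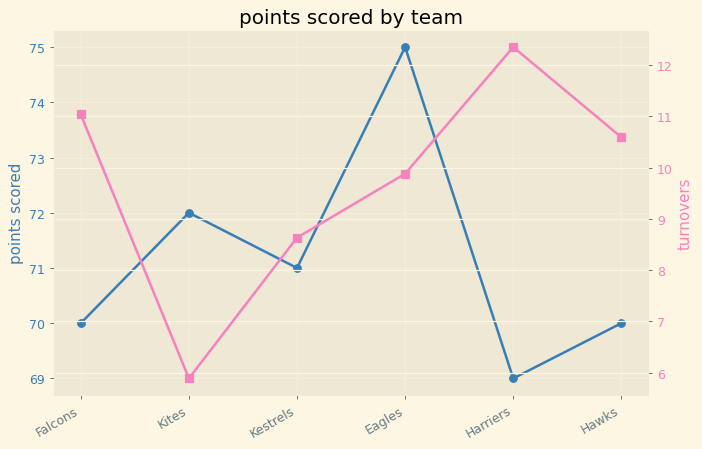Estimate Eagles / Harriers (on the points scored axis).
≈ 1.09×

Eagles ≈ 75.0, Harriers ≈ 69.0; 75.0/69.0 ≈ 1.09.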